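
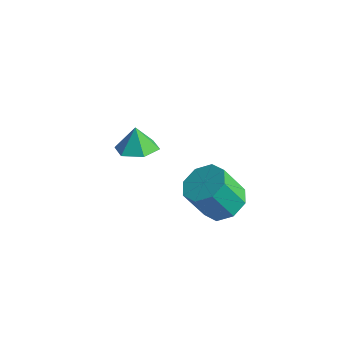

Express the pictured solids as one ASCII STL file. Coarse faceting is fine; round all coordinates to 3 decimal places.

solid 
facet normal 0.243 -0.213 -0.946
outer loop
vertex -2.956 -1.908 2.787
vertex -3.738 -1.375 2.466
vertex -2.851 -0.932 2.594
endloop
endfacet
facet normal 0.631 0.085 0.771
outer loop
vertex -2.956 -1.908 2.787
vertex -2.851 -0.932 2.594
vertex -4.022 -1.125 3.574
endloop
endfacet
facet normal 0.243 -0.213 -0.946
outer loop
vertex -2.851 -0.932 2.594
vertex -3.738 -1.375 2.466
vertex -3.634 -0.399 2.273
endloop
endfacet
facet normal 0.316 0.785 0.532
outer loop
vertex -2.851 -0.932 2.594
vertex -3.634 -0.399 2.273
vertex -4.022 -1.125 3.574
endloop
endfacet
facet normal 0.242 -0.213 -0.947
outer loop
vertex -3.634 -0.399 2.273
vertex -3.738 -1.375 2.466
vertex -4.521 -0.841 2.146
endloop
endfacet
facet normal -0.459 0.827 0.325
outer loop
vertex -3.634 -0.399 2.273
vertex -4.521 -0.841 2.146
vertex -4.022 -1.125 3.574
endloop
endfacet
facet normal 0.242 -0.213 -0.947
outer loop
vertex -4.521 -0.841 2.146
vertex -3.738 -1.375 2.466
vertex -4.626 -1.817 2.339
endloop
endfacet
facet normal -0.919 0.169 0.355
outer loop
vertex -4.521 -0.841 2.146
vertex -4.626 -1.817 2.339
vertex -4.022 -1.125 3.574
endloop
endfacet
facet normal 0.242 -0.213 -0.947
outer loop
vertex -4.626 -1.817 2.339
vertex -3.738 -1.375 2.466
vertex -3.843 -2.35 2.659
endloop
endfacet
facet normal -0.604 -0.532 0.593
outer loop
vertex -4.626 -1.817 2.339
vertex -3.843 -2.35 2.659
vertex -4.022 -1.125 3.574
endloop
endfacet
facet normal 0.243 -0.213 -0.946
outer loop
vertex -3.843 -2.35 2.659
vertex -3.738 -1.375 2.466
vertex -2.956 -1.908 2.787
endloop
endfacet
facet normal 0.170 -0.574 0.801
outer loop
vertex -3.843 -2.35 2.659
vertex -2.956 -1.908 2.787
vertex -4.022 -1.125 3.574
endloop
endfacet
facet normal 0.354 0.359 -0.864
outer loop
vertex 2.279 -2.722 2.725
vertex 1.423 -2.143 2.615
vertex 2.355 -2.002 3.055
endloop
endfacet
facet normal 0.931 -0.229 0.286
outer loop
vertex 2.279 -2.722 2.725
vertex 2.355 -2.002 3.055
vertex 1.653 -3.357 4.255
endloop
endfacet
facet normal 0.931 -0.229 0.286
outer loop
vertex 1.653 -3.357 4.255
vertex 2.355 -2.002 3.055
vertex 1.729 -2.636 4.584
endloop
endfacet
facet normal -0.353 -0.357 0.865
outer loop
vertex 1.653 -3.357 4.255
vertex 1.729 -2.636 4.584
vertex 0.797 -2.777 4.145
endloop
endfacet
facet normal 0.354 0.359 -0.864
outer loop
vertex 2.355 -2.002 3.055
vertex 1.423 -2.143 2.615
vertex 1.884 -1.364 3.127
endloop
endfacet
facet normal 0.725 0.479 0.495
outer loop
vertex 2.355 -2.002 3.055
vertex 1.884 -1.364 3.127
vertex 1.729 -2.636 4.584
endloop
endfacet
facet normal 0.725 0.479 0.495
outer loop
vertex 1.729 -2.636 4.584
vertex 1.884 -1.364 3.127
vertex 1.258 -1.998 4.657
endloop
endfacet
facet normal -0.353 -0.359 0.864
outer loop
vertex 1.729 -2.636 4.584
vertex 1.258 -1.998 4.657
vertex 0.797 -2.777 4.145
endloop
endfacet
facet normal 0.353 0.359 -0.864
outer loop
vertex 1.884 -1.364 3.127
vertex 1.423 -2.143 2.615
vertex 1.144 -1.182 2.9
endloop
endfacet
facet normal 0.096 0.905 0.414
outer loop
vertex 1.884 -1.364 3.127
vertex 1.144 -1.182 2.9
vertex 1.258 -1.998 4.657
endloop
endfacet
facet normal 0.094 0.905 0.414
outer loop
vertex 1.258 -1.998 4.657
vertex 1.144 -1.182 2.9
vertex 0.518 -1.817 4.429
endloop
endfacet
facet normal -0.354 -0.358 0.864
outer loop
vertex 1.258 -1.998 4.657
vertex 0.518 -1.817 4.429
vertex 0.797 -2.777 4.145
endloop
endfacet
facet normal 0.354 0.359 -0.864
outer loop
vertex 1.144 -1.182 2.9
vertex 1.423 -2.143 2.615
vertex 0.567 -1.563 2.505
endloop
endfacet
facet normal -0.591 0.801 0.091
outer loop
vertex 1.144 -1.182 2.9
vertex 0.567 -1.563 2.505
vertex 0.518 -1.817 4.429
endloop
endfacet
facet normal -0.591 0.801 0.091
outer loop
vertex 0.518 -1.817 4.429
vertex 0.567 -1.563 2.505
vertex -0.059 -2.198 4.035
endloop
endfacet
facet normal -0.353 -0.358 0.864
outer loop
vertex 0.518 -1.817 4.429
vertex -0.059 -2.198 4.035
vertex 0.797 -2.777 4.145
endloop
endfacet
facet normal 0.353 0.357 -0.865
outer loop
vertex 0.567 -1.563 2.505
vertex 1.423 -2.143 2.615
vertex 0.491 -2.284 2.176
endloop
endfacet
facet normal -0.931 0.229 -0.286
outer loop
vertex 0.567 -1.563 2.505
vertex 0.491 -2.284 2.176
vertex -0.059 -2.198 4.035
endloop
endfacet
facet normal -0.930 0.229 -0.286
outer loop
vertex -0.059 -2.198 4.035
vertex 0.491 -2.284 2.176
vertex -0.135 -2.918 3.705
endloop
endfacet
facet normal -0.354 -0.359 0.864
outer loop
vertex -0.059 -2.198 4.035
vertex -0.135 -2.918 3.705
vertex 0.797 -2.777 4.145
endloop
endfacet
facet normal 0.353 0.359 -0.864
outer loop
vertex 0.491 -2.284 2.176
vertex 1.423 -2.143 2.615
vertex 0.962 -2.922 2.103
endloop
endfacet
facet normal -0.725 -0.479 -0.495
outer loop
vertex 0.491 -2.284 2.176
vertex 0.962 -2.922 2.103
vertex -0.135 -2.918 3.705
endloop
endfacet
facet normal -0.725 -0.479 -0.495
outer loop
vertex -0.135 -2.918 3.705
vertex 0.962 -2.922 2.103
vertex 0.336 -3.556 3.633
endloop
endfacet
facet normal -0.354 -0.359 0.864
outer loop
vertex -0.135 -2.918 3.705
vertex 0.336 -3.556 3.633
vertex 0.797 -2.777 4.145
endloop
endfacet
facet normal 0.354 0.358 -0.864
outer loop
vertex 0.962 -2.922 2.103
vertex 1.423 -2.143 2.615
vertex 1.702 -3.103 2.331
endloop
endfacet
facet normal -0.094 -0.906 -0.414
outer loop
vertex 0.962 -2.922 2.103
vertex 1.702 -3.103 2.331
vertex 0.336 -3.556 3.633
endloop
endfacet
facet normal -0.095 -0.905 -0.415
outer loop
vertex 0.336 -3.556 3.633
vertex 1.702 -3.103 2.331
vertex 1.076 -3.738 3.86
endloop
endfacet
facet normal -0.353 -0.359 0.864
outer loop
vertex 0.336 -3.556 3.633
vertex 1.076 -3.738 3.86
vertex 0.797 -2.777 4.145
endloop
endfacet
facet normal 0.353 0.358 -0.864
outer loop
vertex 1.702 -3.103 2.331
vertex 1.423 -2.143 2.615
vertex 2.279 -2.722 2.725
endloop
endfacet
facet normal 0.591 -0.801 -0.091
outer loop
vertex 1.702 -3.103 2.331
vertex 2.279 -2.722 2.725
vertex 1.076 -3.738 3.86
endloop
endfacet
facet normal 0.591 -0.801 -0.091
outer loop
vertex 1.076 -3.738 3.86
vertex 2.279 -2.722 2.725
vertex 1.653 -3.357 4.255
endloop
endfacet
facet normal -0.354 -0.359 0.864
outer loop
vertex 1.076 -3.738 3.86
vertex 1.653 -3.357 4.255
vertex 0.797 -2.777 4.145
endloop
endfacet

endsolid


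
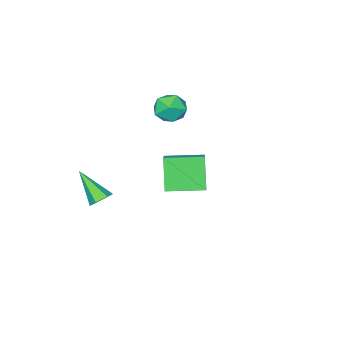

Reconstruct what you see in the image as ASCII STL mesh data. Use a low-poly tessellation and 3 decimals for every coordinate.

solid 
facet normal -0.749 0.662 0.037
outer loop
vertex 1.161 3.165 3.532
vertex 2.067 4.146 4.321
vertex 1.794 3.978 1.795
endloop
endfacet
facet normal -0.585 -0.632 -0.509
outer loop
vertex 3.313 2.634 1.719
vertex 1.161 3.165 3.532
vertex 1.794 3.978 1.795
endloop
endfacet
facet normal -0.749 0.662 0.037
outer loop
vertex 1.794 3.978 1.795
vertex 2.067 4.146 4.321
vertex 2.699 4.958 2.583
endloop
endfacet
facet normal 0.313 0.403 -0.860
outer loop
vertex 2.699 4.958 2.583
vertex 3.313 2.634 1.719
vertex 1.794 3.978 1.795
endloop
endfacet
facet normal -0.313 -0.403 0.860
outer loop
vertex 1.161 3.165 3.532
vertex 3.586 2.802 4.245
vertex 2.067 4.146 4.321
endloop
endfacet
facet normal -0.584 -0.633 -0.508
outer loop
vertex 2.681 1.822 3.457
vertex 1.161 3.165 3.532
vertex 3.313 2.634 1.719
endloop
endfacet
facet normal -0.313 -0.402 0.860
outer loop
vertex 2.681 1.822 3.457
vertex 3.586 2.802 4.245
vertex 1.161 3.165 3.532
endloop
endfacet
facet normal 0.585 0.632 0.508
outer loop
vertex 2.067 4.146 4.321
vertex 3.586 2.802 4.245
vertex 2.699 4.958 2.583
endloop
endfacet
facet normal 0.313 0.403 -0.860
outer loop
vertex 4.219 3.615 2.508
vertex 3.313 2.634 1.719
vertex 2.699 4.958 2.583
endloop
endfacet
facet normal 0.584 0.633 0.509
outer loop
vertex 2.699 4.958 2.583
vertex 3.586 2.802 4.245
vertex 4.219 3.615 2.508
endloop
endfacet
facet normal 0.749 -0.662 -0.037
outer loop
vertex 4.219 3.615 2.508
vertex 2.681 1.822 3.457
vertex 3.313 2.634 1.719
endloop
endfacet
facet normal 0.749 -0.662 -0.037
outer loop
vertex 3.586 2.802 4.245
vertex 2.681 1.822 3.457
vertex 4.219 3.615 2.508
endloop
endfacet
facet normal -0.066 0.733 -0.678
outer loop
vertex 4.194 -1.782 -1.322
vertex 3.596 -2.058 -1.562
vertex 3.581 -1.583 -1.047
endloop
endfacet
facet normal 0.480 0.401 0.780
outer loop
vertex 4.194 -1.782 -1.322
vertex 3.581 -1.583 -1.047
vertex 3.744 -3.662 -0.078
endloop
endfacet
facet normal -0.067 0.732 -0.678
outer loop
vertex 3.581 -1.583 -1.047
vertex 3.596 -2.058 -1.562
vertex 2.984 -1.859 -1.286
endloop
endfacet
facet normal -0.481 0.339 0.809
outer loop
vertex 3.581 -1.583 -1.047
vertex 2.984 -1.859 -1.286
vertex 3.744 -3.662 -0.078
endloop
endfacet
facet normal -0.067 0.732 -0.678
outer loop
vertex 2.984 -1.859 -1.286
vertex 3.596 -2.058 -1.562
vertex 2.999 -2.334 -1.801
endloop
endfacet
facet normal -0.943 -0.257 0.210
outer loop
vertex 2.984 -1.859 -1.286
vertex 2.999 -2.334 -1.801
vertex 3.744 -3.662 -0.078
endloop
endfacet
facet normal -0.067 0.732 -0.678
outer loop
vertex 2.999 -2.334 -1.801
vertex 3.596 -2.058 -1.562
vertex 3.612 -2.532 -2.076
endloop
endfacet
facet normal -0.444 -0.792 -0.419
outer loop
vertex 2.999 -2.334 -1.801
vertex 3.612 -2.532 -2.076
vertex 3.744 -3.662 -0.078
endloop
endfacet
facet normal -0.067 0.732 -0.678
outer loop
vertex 3.612 -2.532 -2.076
vertex 3.596 -2.058 -1.562
vertex 4.209 -2.256 -1.837
endloop
endfacet
facet normal 0.517 -0.730 -0.447
outer loop
vertex 3.612 -2.532 -2.076
vertex 4.209 -2.256 -1.837
vertex 3.744 -3.662 -0.078
endloop
endfacet
facet normal -0.067 0.733 -0.677
outer loop
vertex 4.209 -2.256 -1.837
vertex 3.596 -2.058 -1.562
vertex 4.194 -1.782 -1.322
endloop
endfacet
facet normal 0.979 -0.134 0.152
outer loop
vertex 4.209 -2.256 -1.837
vertex 4.194 -1.782 -1.322
vertex 3.744 -3.662 -0.078
endloop
endfacet
facet normal -0.739 -0.198 0.644
outer loop
vertex -2.606 -2.387 3.155
vertex -2.082 -3.248 3.492
vertex -1.922 -2.31 3.964
endloop
endfacet
facet normal -0.682 0.505 0.529
outer loop
vertex -2.606 -2.387 3.155
vertex -1.922 -2.31 3.964
vertex -1.946 -1.557 3.214
endloop
endfacet
facet normal -0.765 0.621 -0.172
outer loop
vertex -2.606 -2.387 3.155
vertex -1.946 -1.557 3.214
vertex -2.121 -2.031 2.28
endloop
endfacet
facet normal -0.873 -0.010 -0.488
outer loop
vertex -2.606 -2.387 3.155
vertex -2.121 -2.031 2.28
vertex -2.205 -3.075 2.452
endloop
endfacet
facet normal -0.857 -0.515 0.016
outer loop
vertex -2.606 -2.387 3.155
vertex -2.205 -3.075 2.452
vertex -2.082 -3.248 3.492
endloop
endfacet
facet normal -0.021 0.705 0.709
outer loop
vertex -1.946 -1.557 3.214
vertex -1.922 -2.31 3.964
vertex -1.015 -1.905 3.588
endloop
endfacet
facet normal -0.113 -0.431 0.895
outer loop
vertex -1.922 -2.31 3.964
vertex -2.082 -3.248 3.492
vertex -1.099 -2.949 3.76
endloop
endfacet
facet normal -0.304 -0.945 -0.121
outer loop
vertex -2.082 -3.248 3.492
vertex -2.205 -3.075 2.452
vertex -1.274 -3.423 2.826
endloop
endfacet
facet normal -0.331 -0.127 -0.935
outer loop
vertex -2.205 -3.075 2.452
vertex -2.121 -2.031 2.28
vertex -1.298 -2.67 2.076
endloop
endfacet
facet normal -0.156 0.892 -0.424
outer loop
vertex -2.121 -2.031 2.28
vertex -1.946 -1.557 3.214
vertex -1.138 -1.732 2.548
endloop
endfacet
facet normal 0.873 0.010 0.488
outer loop
vertex -0.614 -2.593 2.885
vertex -1.015 -1.905 3.588
vertex -1.099 -2.949 3.76
endloop
endfacet
facet normal 0.765 -0.621 0.172
outer loop
vertex -0.614 -2.593 2.885
vertex -1.099 -2.949 3.76
vertex -1.274 -3.423 2.826
endloop
endfacet
facet normal 0.682 -0.505 -0.529
outer loop
vertex -0.614 -2.593 2.885
vertex -1.274 -3.423 2.826
vertex -1.298 -2.67 2.076
endloop
endfacet
facet normal 0.739 0.198 -0.644
outer loop
vertex -0.614 -2.593 2.885
vertex -1.298 -2.67 2.076
vertex -1.138 -1.732 2.548
endloop
endfacet
facet normal 0.857 0.515 -0.016
outer loop
vertex -0.614 -2.593 2.885
vertex -1.138 -1.732 2.548
vertex -1.015 -1.905 3.588
endloop
endfacet
facet normal 0.331 0.127 0.935
outer loop
vertex -1.099 -2.949 3.76
vertex -1.015 -1.905 3.588
vertex -1.922 -2.31 3.964
endloop
endfacet
facet normal 0.156 -0.892 0.424
outer loop
vertex -1.274 -3.423 2.826
vertex -1.099 -2.949 3.76
vertex -2.082 -3.248 3.492
endloop
endfacet
facet normal 0.021 -0.705 -0.709
outer loop
vertex -1.298 -2.67 2.076
vertex -1.274 -3.423 2.826
vertex -2.205 -3.075 2.452
endloop
endfacet
facet normal 0.113 0.431 -0.895
outer loop
vertex -1.138 -1.732 2.548
vertex -1.298 -2.67 2.076
vertex -2.121 -2.031 2.28
endloop
endfacet
facet normal 0.304 0.945 0.121
outer loop
vertex -1.015 -1.905 3.588
vertex -1.138 -1.732 2.548
vertex -1.946 -1.557 3.214
endloop
endfacet

endsolid


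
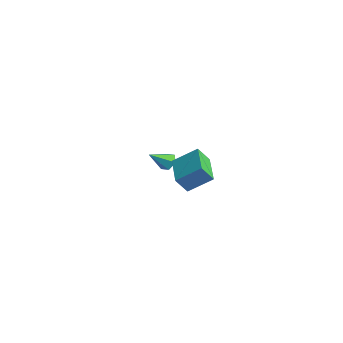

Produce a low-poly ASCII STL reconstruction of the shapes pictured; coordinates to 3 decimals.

solid 
facet normal -0.885 0.452 0.112
outer loop
vertex 2.695 -0.662 1.681
vertex 2.899 -0.03 0.743
vertex 1.975 -1.835 0.735
endloop
endfacet
facet normal -0.177 -0.550 0.816
outer loop
vertex 3.841 -2.79 0.497
vertex 2.695 -0.662 1.681
vertex 1.975 -1.835 0.735
endloop
endfacet
facet normal -0.885 0.452 0.113
outer loop
vertex 1.975 -1.835 0.735
vertex 2.899 -0.03 0.743
vertex 2.179 -1.202 -0.203
endloop
endfacet
facet normal -0.431 -0.702 -0.567
outer loop
vertex 2.179 -1.202 -0.203
vertex 3.841 -2.79 0.497
vertex 1.975 -1.835 0.735
endloop
endfacet
facet normal 0.431 0.702 0.567
outer loop
vertex 2.695 -0.662 1.681
vertex 4.765 -0.985 0.505
vertex 2.899 -0.03 0.743
endloop
endfacet
facet normal -0.178 -0.550 0.816
outer loop
vertex 4.561 -1.618 1.443
vertex 2.695 -0.662 1.681
vertex 3.841 -2.79 0.497
endloop
endfacet
facet normal 0.432 0.701 0.567
outer loop
vertex 4.561 -1.618 1.443
vertex 4.765 -0.985 0.505
vertex 2.695 -0.662 1.681
endloop
endfacet
facet normal 0.177 0.550 -0.816
outer loop
vertex 2.899 -0.03 0.743
vertex 4.765 -0.985 0.505
vertex 2.179 -1.202 -0.203
endloop
endfacet
facet normal -0.432 -0.702 -0.567
outer loop
vertex 4.045 -2.158 -0.441
vertex 3.841 -2.79 0.497
vertex 2.179 -1.202 -0.203
endloop
endfacet
facet normal 0.177 0.550 -0.816
outer loop
vertex 2.179 -1.202 -0.203
vertex 4.765 -0.985 0.505
vertex 4.045 -2.158 -0.441
endloop
endfacet
facet normal 0.885 -0.453 -0.113
outer loop
vertex 4.045 -2.158 -0.441
vertex 4.561 -1.618 1.443
vertex 3.841 -2.79 0.497
endloop
endfacet
facet normal 0.885 -0.452 -0.113
outer loop
vertex 4.765 -0.985 0.505
vertex 4.561 -1.618 1.443
vertex 4.045 -2.158 -0.441
endloop
endfacet
facet normal 0.030 0.783 -0.621
outer loop
vertex -3.276 1.669 -3.297
vertex -3.886 1.527 -3.506
vertex -3.799 1.931 -2.992
endloop
endfacet
facet normal 0.563 0.186 0.805
outer loop
vertex -3.276 1.669 -3.297
vertex -3.799 1.931 -2.992
vertex -3.934 0.273 -2.514
endloop
endfacet
facet normal 0.030 0.783 -0.621
outer loop
vertex -3.799 1.931 -2.992
vertex -3.886 1.527 -3.506
vertex -4.409 1.789 -3.201
endloop
endfacet
facet normal -0.369 0.285 0.884
outer loop
vertex -3.799 1.931 -2.992
vertex -4.409 1.789 -3.201
vertex -3.934 0.273 -2.514
endloop
endfacet
facet normal 0.030 0.783 -0.621
outer loop
vertex -4.409 1.789 -3.201
vertex -3.886 1.527 -3.506
vertex -4.496 1.385 -3.715
endloop
endfacet
facet normal -0.943 -0.165 0.289
outer loop
vertex -4.409 1.789 -3.201
vertex -4.496 1.385 -3.715
vertex -3.934 0.273 -2.514
endloop
endfacet
facet normal 0.030 0.784 -0.620
outer loop
vertex -4.496 1.385 -3.715
vertex -3.886 1.527 -3.506
vertex -3.973 1.123 -4.021
endloop
endfacet
facet normal -0.584 -0.713 -0.387
outer loop
vertex -4.496 1.385 -3.715
vertex -3.973 1.123 -4.021
vertex -3.934 0.273 -2.514
endloop
endfacet
facet normal 0.030 0.784 -0.620
outer loop
vertex -3.973 1.123 -4.021
vertex -3.886 1.527 -3.506
vertex -3.363 1.265 -3.812
endloop
endfacet
facet normal 0.349 -0.812 -0.467
outer loop
vertex -3.973 1.123 -4.021
vertex -3.363 1.265 -3.812
vertex -3.934 0.273 -2.514
endloop
endfacet
facet normal 0.030 0.784 -0.620
outer loop
vertex -3.363 1.265 -3.812
vertex -3.886 1.527 -3.506
vertex -3.276 1.669 -3.297
endloop
endfacet
facet normal 0.923 -0.363 0.129
outer loop
vertex -3.363 1.265 -3.812
vertex -3.276 1.669 -3.297
vertex -3.934 0.273 -2.514
endloop
endfacet

endsolid


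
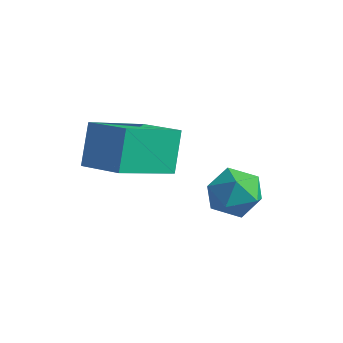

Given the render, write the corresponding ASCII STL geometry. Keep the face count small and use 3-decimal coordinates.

solid 
facet normal -0.964 0.022 -0.267
outer loop
vertex -1.801 -1.833 2.324
vertex -1.551 -0.295 1.55
vertex -1.537 -2.38 1.324
endloop
endfacet
facet normal -0.143 -0.884 0.446
outer loop
vertex -0.429 -2.405 1.63
vertex -1.801 -1.833 2.324
vertex -1.537 -2.38 1.324
endloop
endfacet
facet normal -0.964 0.022 -0.266
outer loop
vertex -1.537 -2.38 1.324
vertex -1.551 -0.295 1.55
vertex -1.287 -0.841 0.549
endloop
endfacet
facet normal 0.226 -0.467 -0.855
outer loop
vertex -1.287 -0.841 0.549
vertex -0.429 -2.405 1.63
vertex -1.537 -2.38 1.324
endloop
endfacet
facet normal -0.226 0.467 0.855
outer loop
vertex -1.801 -1.833 2.324
vertex -0.443 -0.32 1.856
vertex -1.551 -0.295 1.55
endloop
endfacet
facet normal -0.144 -0.884 0.444
outer loop
vertex -0.693 -1.859 2.631
vertex -1.801 -1.833 2.324
vertex -0.429 -2.405 1.63
endloop
endfacet
facet normal -0.226 0.467 0.855
outer loop
vertex -0.693 -1.859 2.631
vertex -0.443 -0.32 1.856
vertex -1.801 -1.833 2.324
endloop
endfacet
facet normal 0.143 0.884 -0.445
outer loop
vertex -1.551 -0.295 1.55
vertex -0.443 -0.32 1.856
vertex -1.287 -0.841 0.549
endloop
endfacet
facet normal 0.226 -0.467 -0.855
outer loop
vertex -0.179 -0.867 0.856
vertex -0.429 -2.405 1.63
vertex -1.287 -0.841 0.549
endloop
endfacet
facet normal 0.144 0.884 -0.445
outer loop
vertex -1.287 -0.841 0.549
vertex -0.443 -0.32 1.856
vertex -0.179 -0.867 0.856
endloop
endfacet
facet normal 0.964 -0.023 0.266
outer loop
vertex -0.179 -0.867 0.856
vertex -0.693 -1.859 2.631
vertex -0.429 -2.405 1.63
endloop
endfacet
facet normal 0.964 -0.022 0.267
outer loop
vertex -0.443 -0.32 1.856
vertex -0.693 -1.859 2.631
vertex -0.179 -0.867 0.856
endloop
endfacet
facet normal 0.095 0.258 0.962
outer loop
vertex 0.626 1.097 0.013
vertex -0.047 0.831 0.151
vertex 0.541 0.393 0.21
endloop
endfacet
facet normal 0.731 0.101 0.675
outer loop
vertex 0.626 1.097 0.013
vertex 0.541 0.393 0.21
vertex 1.012 0.57 -0.326
endloop
endfacet
facet normal 0.836 0.536 0.119
outer loop
vertex 0.626 1.097 0.013
vertex 1.012 0.57 -0.326
vertex 0.716 1.119 -0.717
endloop
endfacet
facet normal 0.264 0.962 0.062
outer loop
vertex 0.626 1.097 0.013
vertex 0.716 1.119 -0.717
vertex 0.061 1.28 -0.422
endloop
endfacet
facet normal -0.193 0.790 0.582
outer loop
vertex 0.626 1.097 0.013
vertex 0.061 1.28 -0.422
vertex -0.047 0.831 0.151
endloop
endfacet
facet normal 0.702 -0.568 0.430
outer loop
vertex 1.012 0.57 -0.326
vertex 0.541 0.393 0.21
vertex 0.579 -0.02 -0.398
endloop
endfacet
facet normal -0.324 -0.315 0.892
outer loop
vertex 0.541 0.393 0.21
vertex -0.047 0.831 0.151
vertex -0.076 0.141 -0.103
endloop
endfacet
facet normal -0.790 0.546 0.279
outer loop
vertex -0.047 0.831 0.151
vertex 0.061 1.28 -0.422
vertex -0.372 0.69 -0.494
endloop
endfacet
facet normal -0.051 0.825 -0.563
outer loop
vertex 0.061 1.28 -0.422
vertex 0.716 1.119 -0.717
vertex 0.099 0.867 -1.03
endloop
endfacet
facet normal 0.872 0.136 -0.469
outer loop
vertex 0.716 1.119 -0.717
vertex 1.012 0.57 -0.326
vertex 0.687 0.429 -0.971
endloop
endfacet
facet normal -0.264 -0.962 -0.062
outer loop
vertex 0.014 0.163 -0.833
vertex 0.579 -0.02 -0.398
vertex -0.076 0.141 -0.103
endloop
endfacet
facet normal -0.836 -0.536 -0.119
outer loop
vertex 0.014 0.163 -0.833
vertex -0.076 0.141 -0.103
vertex -0.372 0.69 -0.494
endloop
endfacet
facet normal -0.731 -0.101 -0.675
outer loop
vertex 0.014 0.163 -0.833
vertex -0.372 0.69 -0.494
vertex 0.099 0.867 -1.03
endloop
endfacet
facet normal -0.095 -0.258 -0.962
outer loop
vertex 0.014 0.163 -0.833
vertex 0.099 0.867 -1.03
vertex 0.687 0.429 -0.971
endloop
endfacet
facet normal 0.193 -0.790 -0.582
outer loop
vertex 0.014 0.163 -0.833
vertex 0.687 0.429 -0.971
vertex 0.579 -0.02 -0.398
endloop
endfacet
facet normal 0.051 -0.825 0.563
outer loop
vertex -0.076 0.141 -0.103
vertex 0.579 -0.02 -0.398
vertex 0.541 0.393 0.21
endloop
endfacet
facet normal -0.872 -0.136 0.469
outer loop
vertex -0.372 0.69 -0.494
vertex -0.076 0.141 -0.103
vertex -0.047 0.831 0.151
endloop
endfacet
facet normal -0.702 0.568 -0.430
outer loop
vertex 0.099 0.867 -1.03
vertex -0.372 0.69 -0.494
vertex 0.061 1.28 -0.422
endloop
endfacet
facet normal 0.324 0.315 -0.892
outer loop
vertex 0.687 0.429 -0.971
vertex 0.099 0.867 -1.03
vertex 0.716 1.119 -0.717
endloop
endfacet
facet normal 0.790 -0.546 -0.279
outer loop
vertex 0.579 -0.02 -0.398
vertex 0.687 0.429 -0.971
vertex 1.012 0.57 -0.326
endloop
endfacet

endsolid


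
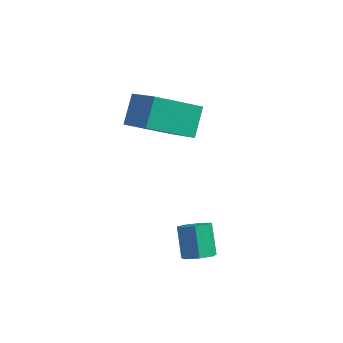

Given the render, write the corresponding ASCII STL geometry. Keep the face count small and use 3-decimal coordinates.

solid 
facet normal 0.398 -0.542 -0.740
outer loop
vertex 4.172 -3.485 -1.825
vertex 3.743 -3.857 -1.783
vertex 3.777 -3.39 -2.107
endloop
endfacet
facet normal 0.451 0.818 -0.357
outer loop
vertex 4.172 -3.485 -1.825
vertex 3.777 -3.39 -2.107
vertex 3.706 -2.85 -0.959
endloop
endfacet
facet normal 0.452 0.818 -0.357
outer loop
vertex 3.706 -2.85 -0.959
vertex 3.777 -3.39 -2.107
vertex 3.311 -2.755 -1.242
endloop
endfacet
facet normal -0.399 0.542 0.739
outer loop
vertex 3.706 -2.85 -0.959
vertex 3.311 -2.755 -1.242
vertex 3.277 -3.223 -0.917
endloop
endfacet
facet normal 0.398 -0.542 -0.740
outer loop
vertex 3.777 -3.39 -2.107
vertex 3.743 -3.857 -1.783
vertex 3.356 -3.647 -2.145
endloop
endfacet
facet normal -0.342 0.660 -0.669
outer loop
vertex 3.777 -3.39 -2.107
vertex 3.356 -3.647 -2.145
vertex 3.311 -2.755 -1.242
endloop
endfacet
facet normal -0.344 0.659 -0.669
outer loop
vertex 3.311 -2.755 -1.242
vertex 3.356 -3.647 -2.145
vertex 2.89 -3.012 -1.279
endloop
endfacet
facet normal -0.396 0.543 0.740
outer loop
vertex 3.311 -2.755 -1.242
vertex 2.89 -3.012 -1.279
vertex 3.277 -3.223 -0.917
endloop
endfacet
facet normal 0.398 -0.542 -0.740
outer loop
vertex 3.356 -3.647 -2.145
vertex 3.743 -3.857 -1.783
vertex 3.227 -4.063 -1.91
endloop
endfacet
facet normal -0.879 0.004 -0.476
outer loop
vertex 3.356 -3.647 -2.145
vertex 3.227 -4.063 -1.91
vertex 2.89 -3.012 -1.279
endloop
endfacet
facet normal -0.879 0.004 -0.477
outer loop
vertex 2.89 -3.012 -1.279
vertex 3.227 -4.063 -1.91
vertex 2.761 -3.428 -1.045
endloop
endfacet
facet normal -0.399 0.540 0.741
outer loop
vertex 2.89 -3.012 -1.279
vertex 2.761 -3.428 -1.045
vertex 3.277 -3.223 -0.917
endloop
endfacet
facet normal 0.399 -0.542 -0.740
outer loop
vertex 3.227 -4.063 -1.91
vertex 3.743 -3.857 -1.783
vertex 3.486 -4.324 -1.579
endloop
endfacet
facet normal -0.753 -0.654 0.074
outer loop
vertex 3.227 -4.063 -1.91
vertex 3.486 -4.324 -1.579
vertex 2.761 -3.428 -1.045
endloop
endfacet
facet normal -0.753 -0.654 0.074
outer loop
vertex 2.761 -3.428 -1.045
vertex 3.486 -4.324 -1.579
vertex 3.02 -3.689 -0.714
endloop
endfacet
facet normal -0.399 0.542 0.740
outer loop
vertex 2.761 -3.428 -1.045
vertex 3.02 -3.689 -0.714
vertex 3.277 -3.223 -0.917
endloop
endfacet
facet normal 0.398 -0.542 -0.740
outer loop
vertex 3.486 -4.324 -1.579
vertex 3.743 -3.857 -1.783
vertex 3.939 -4.233 -1.402
endloop
endfacet
facet normal -0.058 -0.819 0.570
outer loop
vertex 3.486 -4.324 -1.579
vertex 3.939 -4.233 -1.402
vertex 3.02 -3.689 -0.714
endloop
endfacet
facet normal -0.060 -0.821 0.568
outer loop
vertex 3.02 -3.689 -0.714
vertex 3.939 -4.233 -1.402
vertex 3.473 -3.599 -0.536
endloop
endfacet
facet normal -0.398 0.542 0.740
outer loop
vertex 3.02 -3.689 -0.714
vertex 3.473 -3.599 -0.536
vertex 3.277 -3.223 -0.917
endloop
endfacet
facet normal 0.398 -0.542 -0.740
outer loop
vertex 3.939 -4.233 -1.402
vertex 3.743 -3.857 -1.783
vertex 4.244 -3.86 -1.511
endloop
endfacet
facet normal 0.678 -0.369 0.635
outer loop
vertex 3.939 -4.233 -1.402
vertex 4.244 -3.86 -1.511
vertex 3.473 -3.599 -0.536
endloop
endfacet
facet normal 0.678 -0.369 0.635
outer loop
vertex 3.473 -3.599 -0.536
vertex 4.244 -3.86 -1.511
vertex 3.778 -3.226 -0.645
endloop
endfacet
facet normal -0.398 0.542 0.740
outer loop
vertex 3.473 -3.599 -0.536
vertex 3.778 -3.226 -0.645
vertex 3.277 -3.223 -0.917
endloop
endfacet
facet normal 0.398 -0.543 -0.739
outer loop
vertex 4.244 -3.86 -1.511
vertex 3.743 -3.857 -1.783
vertex 4.172 -3.485 -1.825
endloop
endfacet
facet normal 0.906 0.361 0.223
outer loop
vertex 4.244 -3.86 -1.511
vertex 4.172 -3.485 -1.825
vertex 3.778 -3.226 -0.645
endloop
endfacet
facet normal 0.906 0.360 0.223
outer loop
vertex 3.778 -3.226 -0.645
vertex 4.172 -3.485 -1.825
vertex 3.706 -2.85 -0.959
endloop
endfacet
facet normal -0.399 0.542 0.740
outer loop
vertex 3.778 -3.226 -0.645
vertex 3.706 -2.85 -0.959
vertex 3.277 -3.223 -0.917
endloop
endfacet
facet normal -0.661 -0.567 0.492
outer loop
vertex 0.987 -1.401 3.212
vertex -0.143 -0.788 2.4
vertex 1.113 -2.27 2.379
endloop
endfacet
facet normal 0.743 -0.404 0.534
outer loop
vertex 2.323 -1.232 1.48
vertex 0.987 -1.401 3.212
vertex 1.113 -2.27 2.379
endloop
endfacet
facet normal -0.661 -0.567 0.491
outer loop
vertex 1.113 -2.27 2.379
vertex -0.143 -0.788 2.4
vertex -0.016 -1.657 1.568
endloop
endfacet
facet normal 0.105 -0.718 -0.688
outer loop
vertex -0.016 -1.657 1.568
vertex 2.323 -1.232 1.48
vertex 1.113 -2.27 2.379
endloop
endfacet
facet normal -0.105 0.718 0.688
outer loop
vertex 0.987 -1.401 3.212
vertex 1.067 0.25 1.501
vertex -0.143 -0.788 2.4
endloop
endfacet
facet normal 0.743 -0.403 0.534
outer loop
vertex 2.196 -0.363 2.312
vertex 0.987 -1.401 3.212
vertex 2.323 -1.232 1.48
endloop
endfacet
facet normal -0.104 0.718 0.688
outer loop
vertex 2.196 -0.363 2.312
vertex 1.067 0.25 1.501
vertex 0.987 -1.401 3.212
endloop
endfacet
facet normal -0.743 0.403 -0.534
outer loop
vertex -0.143 -0.788 2.4
vertex 1.067 0.25 1.501
vertex -0.016 -1.657 1.568
endloop
endfacet
facet normal 0.105 -0.718 -0.688
outer loop
vertex 1.193 -0.619 0.668
vertex 2.323 -1.232 1.48
vertex -0.016 -1.657 1.568
endloop
endfacet
facet normal -0.743 0.403 -0.533
outer loop
vertex -0.016 -1.657 1.568
vertex 1.067 0.25 1.501
vertex 1.193 -0.619 0.668
endloop
endfacet
facet normal 0.661 0.567 -0.492
outer loop
vertex 1.193 -0.619 0.668
vertex 2.196 -0.363 2.312
vertex 2.323 -1.232 1.48
endloop
endfacet
facet normal 0.661 0.567 -0.492
outer loop
vertex 1.067 0.25 1.501
vertex 2.196 -0.363 2.312
vertex 1.193 -0.619 0.668
endloop
endfacet

endsolid


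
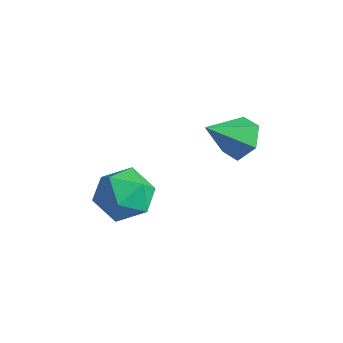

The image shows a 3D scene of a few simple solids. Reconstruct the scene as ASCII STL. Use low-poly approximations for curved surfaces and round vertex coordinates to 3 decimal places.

solid 
facet normal 0.252 0.737 -0.627
outer loop
vertex 2.699 3.639 0.765
vertex 2.236 4.21 1.249
vertex 3.087 4.07 1.427
endloop
endfacet
facet normal 0.673 -0.735 0.084
outer loop
vertex 2.699 3.639 0.765
vertex 3.087 4.07 1.427
vertex 1.824 3.01 2.271
endloop
endfacet
facet normal 0.252 0.737 -0.627
outer loop
vertex 3.087 4.07 1.427
vertex 2.236 4.21 1.249
vertex 2.624 4.641 1.911
endloop
endfacet
facet normal 0.628 -0.139 0.765
outer loop
vertex 3.087 4.07 1.427
vertex 2.624 4.641 1.911
vertex 1.824 3.01 2.271
endloop
endfacet
facet normal 0.253 0.736 -0.628
outer loop
vertex 2.624 4.641 1.911
vertex 2.236 4.21 1.249
vertex 1.774 4.781 1.732
endloop
endfacet
facet normal -0.153 0.284 0.947
outer loop
vertex 2.624 4.641 1.911
vertex 1.774 4.781 1.732
vertex 1.824 3.01 2.271
endloop
endfacet
facet normal 0.253 0.736 -0.628
outer loop
vertex 1.774 4.781 1.732
vertex 2.236 4.21 1.249
vertex 1.386 4.35 1.07
endloop
endfacet
facet normal -0.887 0.111 0.448
outer loop
vertex 1.774 4.781 1.732
vertex 1.386 4.35 1.07
vertex 1.824 3.01 2.271
endloop
endfacet
facet normal 0.253 0.737 -0.627
outer loop
vertex 1.386 4.35 1.07
vertex 2.236 4.21 1.249
vertex 1.849 3.779 0.586
endloop
endfacet
facet normal -0.843 -0.485 -0.234
outer loop
vertex 1.386 4.35 1.07
vertex 1.849 3.779 0.586
vertex 1.824 3.01 2.271
endloop
endfacet
facet normal 0.253 0.737 -0.627
outer loop
vertex 1.849 3.779 0.586
vertex 2.236 4.21 1.249
vertex 2.699 3.639 0.765
endloop
endfacet
facet normal -0.062 -0.908 -0.415
outer loop
vertex 1.849 3.779 0.586
vertex 2.699 3.639 0.765
vertex 1.824 3.01 2.271
endloop
endfacet
facet normal -0.001 0.228 0.974
outer loop
vertex 0.503 1.064 0.502
vertex 0.636 -0.014 0.755
vertex 1.528 0.638 0.603
endloop
endfacet
facet normal 0.261 0.767 0.586
outer loop
vertex 0.503 1.064 0.502
vertex 1.528 0.638 0.603
vertex 1.299 1.348 -0.225
endloop
endfacet
facet normal -0.239 0.964 0.115
outer loop
vertex 0.503 1.064 0.502
vertex 1.299 1.348 -0.225
vertex 0.265 1.135 -0.585
endloop
endfacet
facet normal -0.809 0.547 0.213
outer loop
vertex 0.503 1.064 0.502
vertex 0.265 1.135 -0.585
vertex -0.144 0.294 0.021
endloop
endfacet
facet normal -0.663 0.093 0.743
outer loop
vertex 0.503 1.064 0.502
vertex -0.144 0.294 0.021
vertex 0.636 -0.014 0.755
endloop
endfacet
facet normal 0.824 0.523 0.220
outer loop
vertex 1.299 1.348 -0.225
vertex 1.528 0.638 0.603
vertex 1.924 0.446 -0.421
endloop
endfacet
facet normal 0.399 -0.348 0.848
outer loop
vertex 1.528 0.638 0.603
vertex 0.636 -0.014 0.755
vertex 1.515 -0.395 0.185
endloop
endfacet
facet normal -0.672 -0.569 0.475
outer loop
vertex 0.636 -0.014 0.755
vertex -0.144 0.294 0.021
vertex 0.481 -0.608 -0.175
endloop
endfacet
facet normal -0.909 0.166 -0.383
outer loop
vertex -0.144 0.294 0.021
vertex 0.265 1.135 -0.585
vertex 0.252 0.102 -1.003
endloop
endfacet
facet normal 0.015 0.842 -0.540
outer loop
vertex 0.265 1.135 -0.585
vertex 1.299 1.348 -0.225
vertex 1.144 0.754 -1.155
endloop
endfacet
facet normal 0.809 -0.547 -0.213
outer loop
vertex 1.277 -0.324 -0.902
vertex 1.924 0.446 -0.421
vertex 1.515 -0.395 0.185
endloop
endfacet
facet normal 0.239 -0.964 -0.115
outer loop
vertex 1.277 -0.324 -0.902
vertex 1.515 -0.395 0.185
vertex 0.481 -0.608 -0.175
endloop
endfacet
facet normal -0.261 -0.767 -0.586
outer loop
vertex 1.277 -0.324 -0.902
vertex 0.481 -0.608 -0.175
vertex 0.252 0.102 -1.003
endloop
endfacet
facet normal 0.001 -0.228 -0.974
outer loop
vertex 1.277 -0.324 -0.902
vertex 0.252 0.102 -1.003
vertex 1.144 0.754 -1.155
endloop
endfacet
facet normal 0.663 -0.093 -0.743
outer loop
vertex 1.277 -0.324 -0.902
vertex 1.144 0.754 -1.155
vertex 1.924 0.446 -0.421
endloop
endfacet
facet normal 0.909 -0.166 0.383
outer loop
vertex 1.515 -0.395 0.185
vertex 1.924 0.446 -0.421
vertex 1.528 0.638 0.603
endloop
endfacet
facet normal -0.015 -0.842 0.540
outer loop
vertex 0.481 -0.608 -0.175
vertex 1.515 -0.395 0.185
vertex 0.636 -0.014 0.755
endloop
endfacet
facet normal -0.824 -0.523 -0.220
outer loop
vertex 0.252 0.102 -1.003
vertex 0.481 -0.608 -0.175
vertex -0.144 0.294 0.021
endloop
endfacet
facet normal -0.399 0.348 -0.848
outer loop
vertex 1.144 0.754 -1.155
vertex 0.252 0.102 -1.003
vertex 0.265 1.135 -0.585
endloop
endfacet
facet normal 0.672 0.569 -0.475
outer loop
vertex 1.924 0.446 -0.421
vertex 1.144 0.754 -1.155
vertex 1.299 1.348 -0.225
endloop
endfacet

endsolid


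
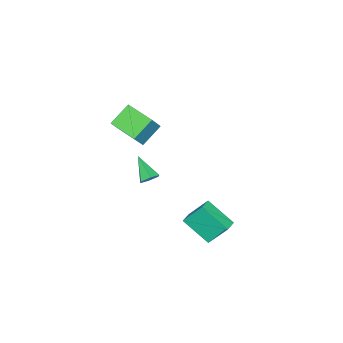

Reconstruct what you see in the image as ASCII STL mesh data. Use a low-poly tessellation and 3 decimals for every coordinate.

solid 
facet normal 0.360 0.743 -0.565
outer loop
vertex -1.584 -2.804 -3.891
vertex -1.89 -3.098 -4.473
vertex -2.255 -2.62 -4.077
endloop
endfacet
facet normal -0.158 0.355 0.922
outer loop
vertex -1.584 -2.804 -3.891
vertex -2.255 -2.62 -4.077
vertex -2.57 -4.502 -3.407
endloop
endfacet
facet normal 0.360 0.743 -0.565
outer loop
vertex -2.255 -2.62 -4.077
vertex -1.89 -3.098 -4.473
vertex -2.561 -2.914 -4.659
endloop
endfacet
facet normal -0.902 0.271 0.337
outer loop
vertex -2.255 -2.62 -4.077
vertex -2.561 -2.914 -4.659
vertex -2.57 -4.502 -3.407
endloop
endfacet
facet normal 0.360 0.743 -0.565
outer loop
vertex -2.561 -2.914 -4.659
vertex -1.89 -3.098 -4.473
vertex -2.196 -3.392 -5.055
endloop
endfacet
facet normal -0.857 -0.316 -0.408
outer loop
vertex -2.561 -2.914 -4.659
vertex -2.196 -3.392 -5.055
vertex -2.57 -4.502 -3.407
endloop
endfacet
facet normal 0.360 0.743 -0.565
outer loop
vertex -2.196 -3.392 -5.055
vertex -1.89 -3.098 -4.473
vertex -1.525 -3.576 -4.869
endloop
endfacet
facet normal -0.068 -0.820 -0.568
outer loop
vertex -2.196 -3.392 -5.055
vertex -1.525 -3.576 -4.869
vertex -2.57 -4.502 -3.407
endloop
endfacet
facet normal 0.360 0.743 -0.565
outer loop
vertex -1.525 -3.576 -4.869
vertex -1.89 -3.098 -4.473
vertex -1.219 -3.282 -4.287
endloop
endfacet
facet normal 0.676 -0.737 0.017
outer loop
vertex -1.525 -3.576 -4.869
vertex -1.219 -3.282 -4.287
vertex -2.57 -4.502 -3.407
endloop
endfacet
facet normal 0.360 0.743 -0.565
outer loop
vertex -1.219 -3.282 -4.287
vertex -1.89 -3.098 -4.473
vertex -1.584 -2.804 -3.891
endloop
endfacet
facet normal 0.631 -0.149 0.761
outer loop
vertex -1.219 -3.282 -4.287
vertex -1.584 -2.804 -3.891
vertex -2.57 -4.502 -3.407
endloop
endfacet
facet normal -0.564 -0.030 -0.825
outer loop
vertex -0.433 -2.939 3.764
vertex -0.169 -1.003 3.514
vertex 0.944 -3.247 2.833
endloop
endfacet
facet normal -0.134 -0.983 0.128
outer loop
vertex 1.869 -3.197 4.186
vertex -0.433 -2.939 3.764
vertex 0.944 -3.247 2.833
endloop
endfacet
facet normal -0.565 -0.030 -0.825
outer loop
vertex 0.944 -3.247 2.833
vertex -0.169 -1.003 3.514
vertex 1.207 -1.31 2.583
endloop
endfacet
facet normal 0.815 -0.182 -0.550
outer loop
vertex 1.207 -1.31 2.583
vertex 1.869 -3.197 4.186
vertex 0.944 -3.247 2.833
endloop
endfacet
facet normal -0.815 0.182 0.550
outer loop
vertex -0.433 -2.939 3.764
vertex 0.756 -0.953 4.867
vertex -0.169 -1.003 3.514
endloop
endfacet
facet normal -0.133 -0.983 0.127
outer loop
vertex 0.493 -2.89 5.117
vertex -0.433 -2.939 3.764
vertex 1.869 -3.197 4.186
endloop
endfacet
facet normal -0.815 0.182 0.551
outer loop
vertex 0.493 -2.89 5.117
vertex 0.756 -0.953 4.867
vertex -0.433 -2.939 3.764
endloop
endfacet
facet normal 0.133 0.983 -0.127
outer loop
vertex -0.169 -1.003 3.514
vertex 0.756 -0.953 4.867
vertex 1.207 -1.31 2.583
endloop
endfacet
facet normal 0.814 -0.182 -0.551
outer loop
vertex 2.133 -1.261 3.936
vertex 1.869 -3.197 4.186
vertex 1.207 -1.31 2.583
endloop
endfacet
facet normal 0.134 0.983 -0.127
outer loop
vertex 1.207 -1.31 2.583
vertex 0.756 -0.953 4.867
vertex 2.133 -1.261 3.936
endloop
endfacet
facet normal 0.565 0.030 0.825
outer loop
vertex 2.133 -1.261 3.936
vertex 0.493 -2.89 5.117
vertex 1.869 -3.197 4.186
endloop
endfacet
facet normal 0.564 0.030 0.825
outer loop
vertex 0.756 -0.953 4.867
vertex 0.493 -2.89 5.117
vertex 2.133 -1.261 3.936
endloop
endfacet
facet normal -0.972 -0.159 -0.174
outer loop
vertex 0.666 1.674 -3.126
vertex 0.198 2.746 -1.491
vertex 0.587 3.494 -4.342
endloop
endfacet
facet normal 0.233 -0.533 -0.813
outer loop
vertex 1.442 3.634 -4.189
vertex 0.666 1.674 -3.126
vertex 0.587 3.494 -4.342
endloop
endfacet
facet normal -0.972 -0.159 -0.174
outer loop
vertex 0.587 3.494 -4.342
vertex 0.198 2.746 -1.491
vertex 0.119 4.566 -2.707
endloop
endfacet
facet normal -0.037 0.831 -0.555
outer loop
vertex 0.119 4.566 -2.707
vertex 1.442 3.634 -4.189
vertex 0.587 3.494 -4.342
endloop
endfacet
facet normal 0.037 -0.831 0.555
outer loop
vertex 0.666 1.674 -3.126
vertex 1.053 2.886 -1.338
vertex 0.198 2.746 -1.491
endloop
endfacet
facet normal 0.233 -0.533 -0.813
outer loop
vertex 1.521 1.814 -2.973
vertex 0.666 1.674 -3.126
vertex 1.442 3.634 -4.189
endloop
endfacet
facet normal 0.037 -0.831 0.555
outer loop
vertex 1.521 1.814 -2.973
vertex 1.053 2.886 -1.338
vertex 0.666 1.674 -3.126
endloop
endfacet
facet normal -0.233 0.533 0.813
outer loop
vertex 0.198 2.746 -1.491
vertex 1.053 2.886 -1.338
vertex 0.119 4.566 -2.707
endloop
endfacet
facet normal -0.037 0.831 -0.555
outer loop
vertex 0.974 4.706 -2.554
vertex 1.442 3.634 -4.189
vertex 0.119 4.566 -2.707
endloop
endfacet
facet normal -0.233 0.533 0.813
outer loop
vertex 0.119 4.566 -2.707
vertex 1.053 2.886 -1.338
vertex 0.974 4.706 -2.554
endloop
endfacet
facet normal 0.972 0.159 0.174
outer loop
vertex 0.974 4.706 -2.554
vertex 1.521 1.814 -2.973
vertex 1.442 3.634 -4.189
endloop
endfacet
facet normal 0.972 0.159 0.174
outer loop
vertex 1.053 2.886 -1.338
vertex 1.521 1.814 -2.973
vertex 0.974 4.706 -2.554
endloop
endfacet

endsolid


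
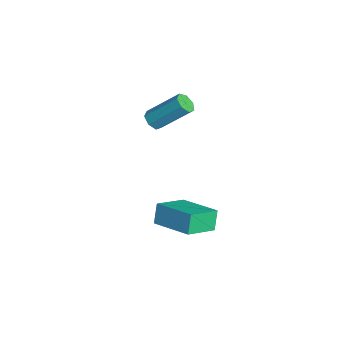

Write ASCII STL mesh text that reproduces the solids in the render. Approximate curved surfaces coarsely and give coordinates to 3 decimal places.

solid 
facet normal -0.250 -0.689 -0.680
outer loop
vertex -2.728 -0.606 0.915
vertex -3.266 -0.625 1.132
vertex -3.058 -0.285 0.711
endloop
endfacet
facet normal 0.713 0.345 -0.610
outer loop
vertex -2.728 -0.606 0.915
vertex -3.058 -0.285 0.711
vertex -2.216 0.805 2.311
endloop
endfacet
facet normal 0.712 0.346 -0.611
outer loop
vertex -2.216 0.805 2.311
vertex -3.058 -0.285 0.711
vertex -2.546 1.126 2.108
endloop
endfacet
facet normal 0.249 0.688 0.682
outer loop
vertex -2.216 0.805 2.311
vertex -2.546 1.126 2.108
vertex -2.754 0.785 2.528
endloop
endfacet
facet normal -0.250 -0.689 -0.680
outer loop
vertex -3.058 -0.285 0.711
vertex -3.266 -0.625 1.132
vertex -3.544 -0.22 0.824
endloop
endfacet
facet normal -0.067 0.714 -0.697
outer loop
vertex -3.058 -0.285 0.711
vertex -3.544 -0.22 0.824
vertex -2.546 1.126 2.108
endloop
endfacet
facet normal -0.065 0.714 -0.697
outer loop
vertex -2.546 1.126 2.108
vertex -3.544 -0.22 0.824
vertex -3.032 1.191 2.22
endloop
endfacet
facet normal 0.249 0.688 0.682
outer loop
vertex -2.546 1.126 2.108
vertex -3.032 1.191 2.22
vertex -2.754 0.785 2.528
endloop
endfacet
facet normal -0.250 -0.689 -0.680
outer loop
vertex -3.544 -0.22 0.824
vertex -3.266 -0.625 1.132
vertex -3.821 -0.46 1.169
endloop
endfacet
facet normal -0.797 0.546 -0.260
outer loop
vertex -3.544 -0.22 0.824
vertex -3.821 -0.46 1.169
vertex -3.032 1.191 2.22
endloop
endfacet
facet normal -0.797 0.546 -0.259
outer loop
vertex -3.032 1.191 2.22
vertex -3.821 -0.46 1.169
vertex -3.309 0.95 2.565
endloop
endfacet
facet normal 0.250 0.688 0.681
outer loop
vertex -3.032 1.191 2.22
vertex -3.309 0.95 2.565
vertex -2.754 0.785 2.528
endloop
endfacet
facet normal -0.250 -0.687 -0.682
outer loop
vertex -3.821 -0.46 1.169
vertex -3.266 -0.625 1.132
vertex -3.68 -0.825 1.485
endloop
endfacet
facet normal -0.927 -0.034 0.374
outer loop
vertex -3.821 -0.46 1.169
vertex -3.68 -0.825 1.485
vertex -3.309 0.95 2.565
endloop
endfacet
facet normal -0.927 -0.034 0.374
outer loop
vertex -3.309 0.95 2.565
vertex -3.68 -0.825 1.485
vertex -3.168 0.586 2.882
endloop
endfacet
facet normal 0.250 0.689 0.680
outer loop
vertex -3.309 0.95 2.565
vertex -3.168 0.586 2.882
vertex -2.754 0.785 2.528
endloop
endfacet
facet normal -0.249 -0.687 -0.682
outer loop
vertex -3.68 -0.825 1.485
vertex -3.266 -0.625 1.132
vertex -3.227 -1.04 1.536
endloop
endfacet
facet normal -0.360 -0.587 0.725
outer loop
vertex -3.68 -0.825 1.485
vertex -3.227 -1.04 1.536
vertex -3.168 0.586 2.882
endloop
endfacet
facet normal -0.359 -0.587 0.725
outer loop
vertex -3.168 0.586 2.882
vertex -3.227 -1.04 1.536
vertex -2.715 0.371 2.932
endloop
endfacet
facet normal 0.251 0.688 0.681
outer loop
vertex -3.168 0.586 2.882
vertex -2.715 0.371 2.932
vertex -2.754 0.785 2.528
endloop
endfacet
facet normal -0.250 -0.687 -0.682
outer loop
vertex -3.227 -1.04 1.536
vertex -3.266 -0.625 1.132
vertex -2.804 -0.942 1.282
endloop
endfacet
facet normal 0.480 -0.699 0.530
outer loop
vertex -3.227 -1.04 1.536
vertex -2.804 -0.942 1.282
vertex -2.715 0.371 2.932
endloop
endfacet
facet normal 0.479 -0.699 0.531
outer loop
vertex -2.715 0.371 2.932
vertex -2.804 -0.942 1.282
vertex -2.292 0.469 2.679
endloop
endfacet
facet normal 0.248 0.688 0.682
outer loop
vertex -2.715 0.371 2.932
vertex -2.292 0.469 2.679
vertex -2.754 0.785 2.528
endloop
endfacet
facet normal -0.251 -0.688 -0.681
outer loop
vertex -2.804 -0.942 1.282
vertex -3.266 -0.625 1.132
vertex -2.728 -0.606 0.915
endloop
endfacet
facet normal 0.956 -0.285 -0.063
outer loop
vertex -2.804 -0.942 1.282
vertex -2.728 -0.606 0.915
vertex -2.292 0.469 2.679
endloop
endfacet
facet normal 0.956 -0.285 -0.063
outer loop
vertex -2.292 0.469 2.679
vertex -2.728 -0.606 0.915
vertex -2.216 0.805 2.311
endloop
endfacet
facet normal 0.249 0.689 0.681
outer loop
vertex -2.292 0.469 2.679
vertex -2.216 0.805 2.311
vertex -2.754 0.785 2.528
endloop
endfacet
facet normal -0.796 -0.556 -0.238
outer loop
vertex 1.545 -1.515 -0.472
vertex 0.8 -0.152 -1.162
vertex 1.987 -1.747 -1.407
endloop
endfacet
facet normal 0.438 -0.802 0.406
outer loop
vertex 3.62 -0.608 -0.918
vertex 1.545 -1.515 -0.472
vertex 1.987 -1.747 -1.407
endloop
endfacet
facet normal -0.796 -0.556 -0.239
outer loop
vertex 1.987 -1.747 -1.407
vertex 0.8 -0.152 -1.162
vertex 1.242 -0.383 -2.097
endloop
endfacet
facet normal 0.417 -0.219 -0.882
outer loop
vertex 1.242 -0.383 -2.097
vertex 3.62 -0.608 -0.918
vertex 1.987 -1.747 -1.407
endloop
endfacet
facet normal -0.417 0.219 0.882
outer loop
vertex 1.545 -1.515 -0.472
vertex 2.433 0.987 -0.673
vertex 0.8 -0.152 -1.162
endloop
endfacet
facet normal 0.438 -0.803 0.405
outer loop
vertex 3.178 -0.377 0.017
vertex 1.545 -1.515 -0.472
vertex 3.62 -0.608 -0.918
endloop
endfacet
facet normal -0.417 0.219 0.882
outer loop
vertex 3.178 -0.377 0.017
vertex 2.433 0.987 -0.673
vertex 1.545 -1.515 -0.472
endloop
endfacet
facet normal -0.438 0.802 -0.405
outer loop
vertex 0.8 -0.152 -1.162
vertex 2.433 0.987 -0.673
vertex 1.242 -0.383 -2.097
endloop
endfacet
facet normal 0.417 -0.219 -0.882
outer loop
vertex 2.875 0.755 -1.608
vertex 3.62 -0.608 -0.918
vertex 1.242 -0.383 -2.097
endloop
endfacet
facet normal -0.438 0.802 -0.406
outer loop
vertex 1.242 -0.383 -2.097
vertex 2.433 0.987 -0.673
vertex 2.875 0.755 -1.608
endloop
endfacet
facet normal 0.796 0.556 0.239
outer loop
vertex 2.875 0.755 -1.608
vertex 3.178 -0.377 0.017
vertex 3.62 -0.608 -0.918
endloop
endfacet
facet normal 0.796 0.556 0.239
outer loop
vertex 2.433 0.987 -0.673
vertex 3.178 -0.377 0.017
vertex 2.875 0.755 -1.608
endloop
endfacet

endsolid


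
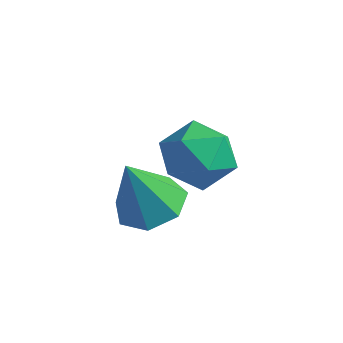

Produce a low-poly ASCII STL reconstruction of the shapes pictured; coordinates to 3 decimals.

solid 
facet normal 0.214 0.275 -0.937
outer loop
vertex 0.328 -2.885 -2.993
vertex -0.72 -2.638 -3.16
vertex 0.079 -1.996 -2.789
endloop
endfacet
facet normal 0.755 0.062 0.652
outer loop
vertex 0.328 -2.885 -2.993
vertex 0.079 -1.996 -2.789
vertex -1.16 -3.202 -1.24
endloop
endfacet
facet normal 0.214 0.275 -0.937
outer loop
vertex 0.079 -1.996 -2.789
vertex -0.72 -2.638 -3.16
vertex -0.772 -1.59 -2.864
endloop
endfacet
facet normal 0.251 0.657 0.712
outer loop
vertex 0.079 -1.996 -2.789
vertex -0.772 -1.59 -2.864
vertex -1.16 -3.202 -1.24
endloop
endfacet
facet normal 0.215 0.275 -0.937
outer loop
vertex -0.772 -1.59 -2.864
vertex -0.72 -2.638 -3.16
vertex -1.584 -1.973 -3.163
endloop
endfacet
facet normal -0.513 0.667 0.540
outer loop
vertex -0.772 -1.59 -2.864
vertex -1.584 -1.973 -3.163
vertex -1.16 -3.202 -1.24
endloop
endfacet
facet normal 0.215 0.275 -0.937
outer loop
vertex -1.584 -1.973 -3.163
vertex -0.72 -2.638 -3.16
vertex -1.745 -2.856 -3.459
endloop
endfacet
facet normal -0.960 0.086 0.266
outer loop
vertex -1.584 -1.973 -3.163
vertex -1.745 -2.856 -3.459
vertex -1.16 -3.202 -1.24
endloop
endfacet
facet normal 0.215 0.276 -0.937
outer loop
vertex -1.745 -2.856 -3.459
vertex -0.72 -2.638 -3.16
vertex -1.135 -3.575 -3.531
endloop
endfacet
facet normal -0.754 -0.650 0.098
outer loop
vertex -1.745 -2.856 -3.459
vertex -1.135 -3.575 -3.531
vertex -1.16 -3.202 -1.24
endloop
endfacet
facet normal 0.214 0.276 -0.937
outer loop
vertex -1.135 -3.575 -3.531
vertex -0.72 -2.638 -3.16
vertex -0.212 -3.588 -3.324
endloop
endfacet
facet normal -0.050 -0.986 0.160
outer loop
vertex -1.135 -3.575 -3.531
vertex -0.212 -3.588 -3.324
vertex -1.16 -3.202 -1.24
endloop
endfacet
facet normal 0.214 0.276 -0.937
outer loop
vertex -0.212 -3.588 -3.324
vertex -0.72 -2.638 -3.16
vertex 0.328 -2.885 -2.993
endloop
endfacet
facet normal 0.622 -0.669 0.407
outer loop
vertex -0.212 -3.588 -3.324
vertex 0.328 -2.885 -2.993
vertex -1.16 -3.202 -1.24
endloop
endfacet
facet normal -0.112 0.892 -0.437
outer loop
vertex -0.57 0.545 -4.071
vertex -1.609 0.75 -3.386
vertex -0.482 1.108 -2.945
endloop
endfacet
facet normal 0.577 0.711 -0.401
outer loop
vertex -0.57 0.545 -4.071
vertex -0.482 1.108 -2.945
vertex 0.363 0.233 -3.281
endloop
endfacet
facet normal 0.661 0.092 -0.745
outer loop
vertex -0.57 0.545 -4.071
vertex 0.363 0.233 -3.281
vertex -0.241 -0.665 -3.928
endloop
endfacet
facet normal 0.024 -0.111 -0.994
outer loop
vertex -0.57 0.545 -4.071
vertex -0.241 -0.665 -3.928
vertex -1.46 -0.346 -3.993
endloop
endfacet
facet normal -0.454 0.384 -0.804
outer loop
vertex -0.57 0.545 -4.071
vertex -1.46 -0.346 -3.993
vertex -1.609 0.75 -3.386
endloop
endfacet
facet normal 0.742 0.607 0.286
outer loop
vertex 0.363 0.233 -3.281
vertex -0.482 1.108 -2.945
vertex -0.1 0.246 -2.107
endloop
endfacet
facet normal -0.374 0.899 0.226
outer loop
vertex -0.482 1.108 -2.945
vertex -1.609 0.75 -3.386
vertex -1.319 0.565 -2.172
endloop
endfacet
facet normal -0.927 0.077 -0.367
outer loop
vertex -1.609 0.75 -3.386
vertex -1.46 -0.346 -3.993
vertex -1.923 -0.333 -2.819
endloop
endfacet
facet normal -0.153 -0.723 -0.674
outer loop
vertex -1.46 -0.346 -3.993
vertex -0.241 -0.665 -3.928
vertex -1.078 -1.208 -3.155
endloop
endfacet
facet normal 0.878 -0.396 -0.270
outer loop
vertex -0.241 -0.665 -3.928
vertex 0.363 0.233 -3.281
vertex 0.049 -0.85 -2.714
endloop
endfacet
facet normal -0.024 0.111 0.994
outer loop
vertex -0.99 -0.645 -2.029
vertex -0.1 0.246 -2.107
vertex -1.319 0.565 -2.172
endloop
endfacet
facet normal -0.661 -0.092 0.745
outer loop
vertex -0.99 -0.645 -2.029
vertex -1.319 0.565 -2.172
vertex -1.923 -0.333 -2.819
endloop
endfacet
facet normal -0.577 -0.711 0.401
outer loop
vertex -0.99 -0.645 -2.029
vertex -1.923 -0.333 -2.819
vertex -1.078 -1.208 -3.155
endloop
endfacet
facet normal 0.112 -0.892 0.437
outer loop
vertex -0.99 -0.645 -2.029
vertex -1.078 -1.208 -3.155
vertex 0.049 -0.85 -2.714
endloop
endfacet
facet normal 0.454 -0.384 0.804
outer loop
vertex -0.99 -0.645 -2.029
vertex 0.049 -0.85 -2.714
vertex -0.1 0.246 -2.107
endloop
endfacet
facet normal 0.153 0.723 0.674
outer loop
vertex -1.319 0.565 -2.172
vertex -0.1 0.246 -2.107
vertex -0.482 1.108 -2.945
endloop
endfacet
facet normal -0.878 0.396 0.270
outer loop
vertex -1.923 -0.333 -2.819
vertex -1.319 0.565 -2.172
vertex -1.609 0.75 -3.386
endloop
endfacet
facet normal -0.742 -0.607 -0.286
outer loop
vertex -1.078 -1.208 -3.155
vertex -1.923 -0.333 -2.819
vertex -1.46 -0.346 -3.993
endloop
endfacet
facet normal 0.374 -0.899 -0.226
outer loop
vertex 0.049 -0.85 -2.714
vertex -1.078 -1.208 -3.155
vertex -0.241 -0.665 -3.928
endloop
endfacet
facet normal 0.927 -0.077 0.367
outer loop
vertex -0.1 0.246 -2.107
vertex 0.049 -0.85 -2.714
vertex 0.363 0.233 -3.281
endloop
endfacet

endsolid


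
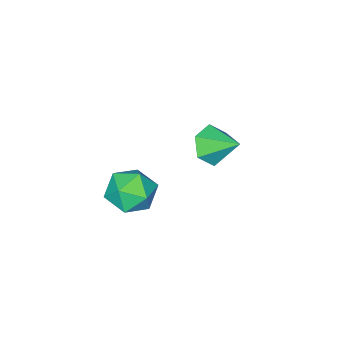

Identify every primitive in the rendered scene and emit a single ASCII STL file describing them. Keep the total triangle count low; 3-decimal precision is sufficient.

solid 
facet normal 0.242 0.528 0.814
outer loop
vertex 3.488 3.712 3.98
vertex 3.212 3.142 4.432
vertex 3.958 3.138 4.213
endloop
endfacet
facet normal 0.687 0.673 0.274
outer loop
vertex 3.488 3.712 3.98
vertex 3.958 3.138 4.213
vertex 3.995 3.398 3.481
endloop
endfacet
facet normal 0.298 0.915 -0.273
outer loop
vertex 3.488 3.712 3.98
vertex 3.995 3.398 3.481
vertex 3.272 3.564 3.248
endloop
endfacet
facet normal -0.387 0.919 -0.072
outer loop
vertex 3.488 3.712 3.98
vertex 3.272 3.564 3.248
vertex 2.787 3.406 3.836
endloop
endfacet
facet normal -0.420 0.680 0.601
outer loop
vertex 3.488 3.712 3.98
vertex 2.787 3.406 3.836
vertex 3.212 3.142 4.432
endloop
endfacet
facet normal 0.995 0.063 0.073
outer loop
vertex 3.995 3.398 3.481
vertex 3.958 3.138 4.213
vertex 4.033 2.634 3.624
endloop
endfacet
facet normal 0.277 -0.173 0.945
outer loop
vertex 3.958 3.138 4.213
vertex 3.212 3.142 4.432
vertex 3.548 2.476 4.212
endloop
endfacet
facet normal -0.797 0.073 0.600
outer loop
vertex 3.212 3.142 4.432
vertex 2.787 3.406 3.836
vertex 2.825 2.642 3.979
endloop
endfacet
facet normal -0.742 0.460 -0.488
outer loop
vertex 2.787 3.406 3.836
vertex 3.272 3.564 3.248
vertex 2.862 2.902 3.247
endloop
endfacet
facet normal 0.366 0.453 -0.813
outer loop
vertex 3.272 3.564 3.248
vertex 3.995 3.398 3.481
vertex 3.608 2.898 3.028
endloop
endfacet
facet normal 0.387 -0.919 0.072
outer loop
vertex 3.332 2.328 3.48
vertex 4.033 2.634 3.624
vertex 3.548 2.476 4.212
endloop
endfacet
facet normal -0.298 -0.915 0.273
outer loop
vertex 3.332 2.328 3.48
vertex 3.548 2.476 4.212
vertex 2.825 2.642 3.979
endloop
endfacet
facet normal -0.687 -0.673 -0.274
outer loop
vertex 3.332 2.328 3.48
vertex 2.825 2.642 3.979
vertex 2.862 2.902 3.247
endloop
endfacet
facet normal -0.242 -0.528 -0.814
outer loop
vertex 3.332 2.328 3.48
vertex 2.862 2.902 3.247
vertex 3.608 2.898 3.028
endloop
endfacet
facet normal 0.420 -0.680 -0.601
outer loop
vertex 3.332 2.328 3.48
vertex 3.608 2.898 3.028
vertex 4.033 2.634 3.624
endloop
endfacet
facet normal 0.742 -0.460 0.488
outer loop
vertex 3.548 2.476 4.212
vertex 4.033 2.634 3.624
vertex 3.958 3.138 4.213
endloop
endfacet
facet normal -0.366 -0.453 0.813
outer loop
vertex 2.825 2.642 3.979
vertex 3.548 2.476 4.212
vertex 3.212 3.142 4.432
endloop
endfacet
facet normal -0.995 -0.063 -0.073
outer loop
vertex 2.862 2.902 3.247
vertex 2.825 2.642 3.979
vertex 2.787 3.406 3.836
endloop
endfacet
facet normal -0.277 0.173 -0.945
outer loop
vertex 3.608 2.898 3.028
vertex 2.862 2.902 3.247
vertex 3.272 3.564 3.248
endloop
endfacet
facet normal 0.797 -0.073 -0.600
outer loop
vertex 4.033 2.634 3.624
vertex 3.608 2.898 3.028
vertex 3.995 3.398 3.481
endloop
endfacet
facet normal 0.128 -0.833 -0.539
outer loop
vertex 0.466 3.182 2.892
vertex 0.201 2.814 3.398
vertex -0.204 3.065 2.914
endloop
endfacet
facet normal -0.165 0.853 -0.494
outer loop
vertex 0.466 3.182 2.892
vertex -0.204 3.065 2.914
vertex 0.059 3.746 4.002
endloop
endfacet
facet normal 0.128 -0.833 -0.539
outer loop
vertex -0.204 3.065 2.914
vertex 0.201 2.814 3.398
vertex -0.468 2.697 3.42
endloop
endfacet
facet normal -0.867 0.489 -0.097
outer loop
vertex -0.204 3.065 2.914
vertex -0.468 2.697 3.42
vertex 0.059 3.746 4.002
endloop
endfacet
facet normal 0.128 -0.832 -0.539
outer loop
vertex -0.468 2.697 3.42
vertex 0.201 2.814 3.398
vertex -0.063 2.445 3.905
endloop
endfacet
facet normal -0.761 0.023 0.648
outer loop
vertex -0.468 2.697 3.42
vertex -0.063 2.445 3.905
vertex 0.059 3.746 4.002
endloop
endfacet
facet normal 0.128 -0.832 -0.539
outer loop
vertex -0.063 2.445 3.905
vertex 0.201 2.814 3.398
vertex 0.606 2.562 3.883
endloop
endfacet
facet normal 0.046 -0.079 0.996
outer loop
vertex -0.063 2.445 3.905
vertex 0.606 2.562 3.883
vertex 0.059 3.746 4.002
endloop
endfacet
facet normal 0.127 -0.833 -0.539
outer loop
vertex 0.606 2.562 3.883
vertex 0.201 2.814 3.398
vertex 0.871 2.93 3.376
endloop
endfacet
facet normal 0.748 0.286 0.599
outer loop
vertex 0.606 2.562 3.883
vertex 0.871 2.93 3.376
vertex 0.059 3.746 4.002
endloop
endfacet
facet normal 0.126 -0.833 -0.539
outer loop
vertex 0.871 2.93 3.376
vertex 0.201 2.814 3.398
vertex 0.466 3.182 2.892
endloop
endfacet
facet normal 0.643 0.752 -0.146
outer loop
vertex 0.871 2.93 3.376
vertex 0.466 3.182 2.892
vertex 0.059 3.746 4.002
endloop
endfacet

endsolid


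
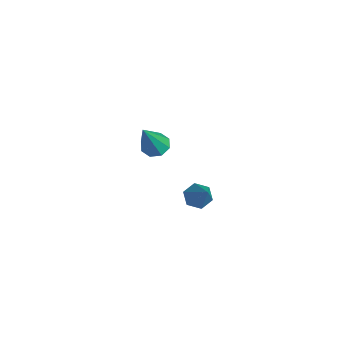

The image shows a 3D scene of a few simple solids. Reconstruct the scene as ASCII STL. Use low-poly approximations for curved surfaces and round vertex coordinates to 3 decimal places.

solid 
facet normal -0.706 -0.040 -0.707
outer loop
vertex 2.144 -2.155 -2.122
vertex 1.708 -2.196 -1.684
vertex 1.886 -1.64 -1.893
endloop
endfacet
facet normal 0.749 0.544 -0.378
outer loop
vertex 2.144 -2.155 -2.122
vertex 1.886 -1.64 -1.893
vertex 2.992 -2.124 -0.396
endloop
endfacet
facet normal -0.706 -0.040 -0.707
outer loop
vertex 1.886 -1.64 -1.893
vertex 1.708 -2.196 -1.684
vertex 1.45 -1.68 -1.455
endloop
endfacet
facet normal 0.129 0.968 0.217
outer loop
vertex 1.886 -1.64 -1.893
vertex 1.45 -1.68 -1.455
vertex 2.992 -2.124 -0.396
endloop
endfacet
facet normal -0.706 -0.040 -0.707
outer loop
vertex 1.45 -1.68 -1.455
vertex 1.708 -2.196 -1.684
vertex 1.271 -2.236 -1.245
endloop
endfacet
facet normal -0.421 0.436 0.796
outer loop
vertex 1.45 -1.68 -1.455
vertex 1.271 -2.236 -1.245
vertex 2.992 -2.124 -0.396
endloop
endfacet
facet normal -0.706 -0.040 -0.707
outer loop
vertex 1.271 -2.236 -1.245
vertex 1.708 -2.196 -1.684
vertex 1.529 -2.751 -1.474
endloop
endfacet
facet normal -0.350 -0.521 0.778
outer loop
vertex 1.271 -2.236 -1.245
vertex 1.529 -2.751 -1.474
vertex 2.992 -2.124 -0.396
endloop
endfacet
facet normal -0.706 -0.040 -0.707
outer loop
vertex 1.529 -2.751 -1.474
vertex 1.708 -2.196 -1.684
vertex 1.965 -2.711 -1.912
endloop
endfacet
facet normal 0.270 -0.945 0.183
outer loop
vertex 1.529 -2.751 -1.474
vertex 1.965 -2.711 -1.912
vertex 2.992 -2.124 -0.396
endloop
endfacet
facet normal -0.706 -0.040 -0.707
outer loop
vertex 1.965 -2.711 -1.912
vertex 1.708 -2.196 -1.684
vertex 2.144 -2.155 -2.122
endloop
endfacet
facet normal 0.820 -0.413 -0.396
outer loop
vertex 1.965 -2.711 -1.912
vertex 2.144 -2.155 -2.122
vertex 2.992 -2.124 -0.396
endloop
endfacet
facet normal -0.415 0.338 -0.845
outer loop
vertex -2.776 -2.319 -2.263
vertex -3.175 -2.846 -2.278
vertex -3.211 -2.24 -2.018
endloop
endfacet
facet normal 0.400 0.797 0.452
outer loop
vertex -2.776 -2.319 -2.263
vertex -3.211 -2.24 -2.018
vertex -2.305 -3.554 -0.502
endloop
endfacet
facet normal -0.413 0.338 -0.846
outer loop
vertex -3.211 -2.24 -2.018
vertex -3.175 -2.846 -2.278
vertex -3.625 -2.515 -1.926
endloop
endfacet
facet normal -0.268 0.643 0.717
outer loop
vertex -3.211 -2.24 -2.018
vertex -3.625 -2.515 -1.926
vertex -2.305 -3.554 -0.502
endloop
endfacet
facet normal -0.415 0.336 -0.846
outer loop
vertex -3.625 -2.515 -1.926
vertex -3.175 -2.846 -2.278
vertex -3.774 -2.984 -2.039
endloop
endfacet
facet normal -0.711 0.057 0.701
outer loop
vertex -3.625 -2.515 -1.926
vertex -3.774 -2.984 -2.039
vertex -2.305 -3.554 -0.502
endloop
endfacet
facet normal -0.415 0.338 -0.845
outer loop
vertex -3.774 -2.984 -2.039
vertex -3.175 -2.846 -2.278
vertex -3.573 -3.372 -2.293
endloop
endfacet
facet normal -0.670 -0.617 0.412
outer loop
vertex -3.774 -2.984 -2.039
vertex -3.573 -3.372 -2.293
vertex -2.305 -3.554 -0.502
endloop
endfacet
facet normal -0.413 0.337 -0.846
outer loop
vertex -3.573 -3.372 -2.293
vertex -3.175 -2.846 -2.278
vertex -3.138 -3.451 -2.537
endloop
endfacet
facet normal -0.168 -0.986 0.019
outer loop
vertex -3.573 -3.372 -2.293
vertex -3.138 -3.451 -2.537
vertex -2.305 -3.554 -0.502
endloop
endfacet
facet normal -0.415 0.337 -0.845
outer loop
vertex -3.138 -3.451 -2.537
vertex -3.175 -2.846 -2.278
vertex -2.725 -3.176 -2.63
endloop
endfacet
facet normal 0.498 -0.831 -0.246
outer loop
vertex -3.138 -3.451 -2.537
vertex -2.725 -3.176 -2.63
vertex -2.305 -3.554 -0.502
endloop
endfacet
facet normal -0.414 0.338 -0.845
outer loop
vertex -2.725 -3.176 -2.63
vertex -3.175 -2.846 -2.278
vertex -2.575 -2.707 -2.516
endloop
endfacet
facet normal 0.942 -0.245 -0.229
outer loop
vertex -2.725 -3.176 -2.63
vertex -2.575 -2.707 -2.516
vertex -2.305 -3.554 -0.502
endloop
endfacet
facet normal -0.414 0.337 -0.846
outer loop
vertex -2.575 -2.707 -2.516
vertex -3.175 -2.846 -2.278
vertex -2.776 -2.319 -2.263
endloop
endfacet
facet normal 0.902 0.428 0.059
outer loop
vertex -2.575 -2.707 -2.516
vertex -2.776 -2.319 -2.263
vertex -2.305 -3.554 -0.502
endloop
endfacet

endsolid


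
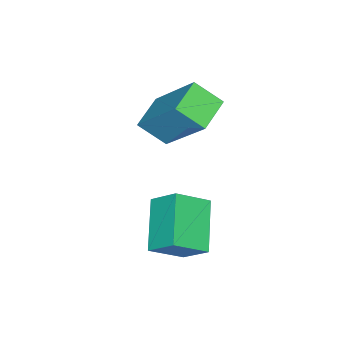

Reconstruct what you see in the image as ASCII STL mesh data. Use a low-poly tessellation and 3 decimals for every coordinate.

solid 
facet normal -0.641 0.521 -0.564
outer loop
vertex 0.264 -2.115 -0.268
vertex 1.339 -1.511 -0.931
vertex 0.261 -2.792 -0.89
endloop
endfacet
facet normal -0.768 -0.432 0.473
outer loop
vertex 0.921 -3.329 -0.309
vertex 0.264 -2.115 -0.268
vertex 0.261 -2.792 -0.89
endloop
endfacet
facet normal -0.641 0.521 -0.564
outer loop
vertex 0.261 -2.792 -0.89
vertex 1.339 -1.511 -0.931
vertex 1.336 -2.188 -1.553
endloop
endfacet
facet normal -0.004 -0.736 -0.677
outer loop
vertex 1.336 -2.188 -1.553
vertex 0.921 -3.329 -0.309
vertex 0.261 -2.792 -0.89
endloop
endfacet
facet normal 0.004 0.736 0.677
outer loop
vertex 0.264 -2.115 -0.268
vertex 1.999 -2.048 -0.35
vertex 1.339 -1.511 -0.931
endloop
endfacet
facet normal -0.768 -0.432 0.473
outer loop
vertex 0.924 -2.652 0.313
vertex 0.264 -2.115 -0.268
vertex 0.921 -3.329 -0.309
endloop
endfacet
facet normal 0.004 0.736 0.677
outer loop
vertex 0.924 -2.652 0.313
vertex 1.999 -2.048 -0.35
vertex 0.264 -2.115 -0.268
endloop
endfacet
facet normal 0.768 0.432 -0.473
outer loop
vertex 1.339 -1.511 -0.931
vertex 1.999 -2.048 -0.35
vertex 1.336 -2.188 -1.553
endloop
endfacet
facet normal -0.004 -0.736 -0.677
outer loop
vertex 1.996 -2.725 -0.972
vertex 0.921 -3.329 -0.309
vertex 1.336 -2.188 -1.553
endloop
endfacet
facet normal 0.768 0.432 -0.473
outer loop
vertex 1.336 -2.188 -1.553
vertex 1.999 -2.048 -0.35
vertex 1.996 -2.725 -0.972
endloop
endfacet
facet normal 0.641 -0.521 0.564
outer loop
vertex 1.996 -2.725 -0.972
vertex 0.924 -2.652 0.313
vertex 0.921 -3.329 -0.309
endloop
endfacet
facet normal 0.641 -0.521 0.564
outer loop
vertex 1.999 -2.048 -0.35
vertex 0.924 -2.652 0.313
vertex 1.996 -2.725 -0.972
endloop
endfacet
facet normal -0.967 -0.061 0.248
outer loop
vertex -1.516 -4.741 0.785
vertex -1.2 -3.476 2.327
vertex -1.698 -4.042 0.249
endloop
endfacet
facet normal -0.157 -0.626 -0.764
outer loop
vertex -0.78 -3.984 0.013
vertex -1.516 -4.741 0.785
vertex -1.698 -4.042 0.249
endloop
endfacet
facet normal -0.967 -0.061 0.248
outer loop
vertex -1.698 -4.042 0.249
vertex -1.2 -3.476 2.327
vertex -1.382 -2.777 1.791
endloop
endfacet
facet normal -0.202 0.777 -0.596
outer loop
vertex -1.382 -2.777 1.791
vertex -0.78 -3.984 0.013
vertex -1.698 -4.042 0.249
endloop
endfacet
facet normal 0.202 -0.777 0.596
outer loop
vertex -1.516 -4.741 0.785
vertex -0.282 -3.418 2.091
vertex -1.2 -3.476 2.327
endloop
endfacet
facet normal -0.157 -0.626 -0.764
outer loop
vertex -0.598 -4.683 0.549
vertex -1.516 -4.741 0.785
vertex -0.78 -3.984 0.013
endloop
endfacet
facet normal 0.202 -0.777 0.596
outer loop
vertex -0.598 -4.683 0.549
vertex -0.282 -3.418 2.091
vertex -1.516 -4.741 0.785
endloop
endfacet
facet normal 0.157 0.626 0.764
outer loop
vertex -1.2 -3.476 2.327
vertex -0.282 -3.418 2.091
vertex -1.382 -2.777 1.791
endloop
endfacet
facet normal -0.202 0.777 -0.596
outer loop
vertex -0.464 -2.719 1.555
vertex -0.78 -3.984 0.013
vertex -1.382 -2.777 1.791
endloop
endfacet
facet normal 0.157 0.626 0.764
outer loop
vertex -1.382 -2.777 1.791
vertex -0.282 -3.418 2.091
vertex -0.464 -2.719 1.555
endloop
endfacet
facet normal 0.967 0.061 -0.248
outer loop
vertex -0.464 -2.719 1.555
vertex -0.598 -4.683 0.549
vertex -0.78 -3.984 0.013
endloop
endfacet
facet normal 0.967 0.061 -0.248
outer loop
vertex -0.282 -3.418 2.091
vertex -0.598 -4.683 0.549
vertex -0.464 -2.719 1.555
endloop
endfacet

endsolid


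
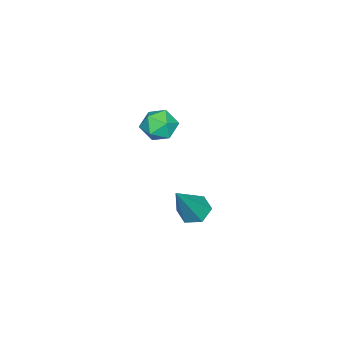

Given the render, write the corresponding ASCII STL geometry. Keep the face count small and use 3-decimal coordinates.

solid 
facet normal -0.782 -0.281 0.557
outer loop
vertex -3.02 0.223 -0.093
vertex -2.656 -0.262 0.173
vertex -2.669 0.336 0.457
endloop
endfacet
facet normal -0.802 0.420 0.425
outer loop
vertex -3.02 0.223 -0.093
vertex -2.669 0.336 0.457
vertex -2.686 0.791 -0.025
endloop
endfacet
facet normal -0.812 0.511 -0.283
outer loop
vertex -3.02 0.223 -0.093
vertex -2.686 0.791 -0.025
vertex -2.683 0.474 -0.606
endloop
endfacet
facet normal -0.797 -0.132 -0.589
outer loop
vertex -3.02 0.223 -0.093
vertex -2.683 0.474 -0.606
vertex -2.665 -0.177 -0.484
endloop
endfacet
facet normal -0.779 -0.623 -0.070
outer loop
vertex -3.02 0.223 -0.093
vertex -2.665 -0.177 -0.484
vertex -2.656 -0.262 0.173
endloop
endfacet
facet normal -0.200 0.709 0.676
outer loop
vertex -2.686 0.791 -0.025
vertex -2.669 0.336 0.457
vertex -2.115 0.657 0.284
endloop
endfacet
facet normal -0.166 -0.426 0.889
outer loop
vertex -2.669 0.336 0.457
vertex -2.656 -0.262 0.173
vertex -2.097 0.006 0.406
endloop
endfacet
facet normal -0.162 -0.979 -0.124
outer loop
vertex -2.656 -0.262 0.173
vertex -2.665 -0.177 -0.484
vertex -2.094 -0.311 -0.175
endloop
endfacet
facet normal -0.193 -0.186 -0.963
outer loop
vertex -2.665 -0.177 -0.484
vertex -2.683 0.474 -0.606
vertex -2.111 0.144 -0.657
endloop
endfacet
facet normal -0.215 0.857 -0.469
outer loop
vertex -2.683 0.474 -0.606
vertex -2.686 0.791 -0.025
vertex -2.124 0.742 -0.373
endloop
endfacet
facet normal 0.797 0.132 0.589
outer loop
vertex -1.76 0.257 -0.107
vertex -2.115 0.657 0.284
vertex -2.097 0.006 0.406
endloop
endfacet
facet normal 0.812 -0.511 0.283
outer loop
vertex -1.76 0.257 -0.107
vertex -2.097 0.006 0.406
vertex -2.094 -0.311 -0.175
endloop
endfacet
facet normal 0.802 -0.420 -0.425
outer loop
vertex -1.76 0.257 -0.107
vertex -2.094 -0.311 -0.175
vertex -2.111 0.144 -0.657
endloop
endfacet
facet normal 0.782 0.281 -0.557
outer loop
vertex -1.76 0.257 -0.107
vertex -2.111 0.144 -0.657
vertex -2.124 0.742 -0.373
endloop
endfacet
facet normal 0.779 0.623 0.070
outer loop
vertex -1.76 0.257 -0.107
vertex -2.124 0.742 -0.373
vertex -2.115 0.657 0.284
endloop
endfacet
facet normal 0.193 0.186 0.963
outer loop
vertex -2.097 0.006 0.406
vertex -2.115 0.657 0.284
vertex -2.669 0.336 0.457
endloop
endfacet
facet normal 0.215 -0.857 0.469
outer loop
vertex -2.094 -0.311 -0.175
vertex -2.097 0.006 0.406
vertex -2.656 -0.262 0.173
endloop
endfacet
facet normal 0.200 -0.709 -0.676
outer loop
vertex -2.111 0.144 -0.657
vertex -2.094 -0.311 -0.175
vertex -2.665 -0.177 -0.484
endloop
endfacet
facet normal 0.166 0.426 -0.889
outer loop
vertex -2.124 0.742 -0.373
vertex -2.111 0.144 -0.657
vertex -2.683 0.474 -0.606
endloop
endfacet
facet normal 0.162 0.979 0.124
outer loop
vertex -2.115 0.657 0.284
vertex -2.124 0.742 -0.373
vertex -2.686 0.791 -0.025
endloop
endfacet
facet normal -0.569 0.073 -0.819
outer loop
vertex -2.737 0.958 -4.821
vertex -3.217 1.067 -4.478
vertex -2.878 1.522 -4.673
endloop
endfacet
facet normal 0.912 0.301 -0.278
outer loop
vertex -2.737 0.958 -4.821
vertex -2.878 1.522 -4.673
vertex -2.163 0.933 -2.962
endloop
endfacet
facet normal -0.569 0.073 -0.819
outer loop
vertex -2.878 1.522 -4.673
vertex -3.217 1.067 -4.478
vertex -3.358 1.631 -4.33
endloop
endfacet
facet normal 0.337 0.925 0.178
outer loop
vertex -2.878 1.522 -4.673
vertex -3.358 1.631 -4.33
vertex -2.163 0.933 -2.962
endloop
endfacet
facet normal -0.571 0.072 -0.818
outer loop
vertex -3.358 1.631 -4.33
vertex -3.217 1.067 -4.478
vertex -3.696 1.176 -4.134
endloop
endfacet
facet normal -0.421 0.604 0.676
outer loop
vertex -3.358 1.631 -4.33
vertex -3.696 1.176 -4.134
vertex -2.163 0.933 -2.962
endloop
endfacet
facet normal -0.571 0.073 -0.818
outer loop
vertex -3.696 1.176 -4.134
vertex -3.217 1.067 -4.478
vertex -3.556 0.612 -4.282
endloop
endfacet
facet normal -0.605 -0.339 0.721
outer loop
vertex -3.696 1.176 -4.134
vertex -3.556 0.612 -4.282
vertex -2.163 0.933 -2.962
endloop
endfacet
facet normal -0.569 0.071 -0.819
outer loop
vertex -3.556 0.612 -4.282
vertex -3.217 1.067 -4.478
vertex -3.076 0.503 -4.625
endloop
endfacet
facet normal -0.029 -0.964 0.265
outer loop
vertex -3.556 0.612 -4.282
vertex -3.076 0.503 -4.625
vertex -2.163 0.933 -2.962
endloop
endfacet
facet normal -0.569 0.071 -0.819
outer loop
vertex -3.076 0.503 -4.625
vertex -3.217 1.067 -4.478
vertex -2.737 0.958 -4.821
endloop
endfacet
facet normal 0.729 -0.644 -0.234
outer loop
vertex -3.076 0.503 -4.625
vertex -2.737 0.958 -4.821
vertex -2.163 0.933 -2.962
endloop
endfacet

endsolid


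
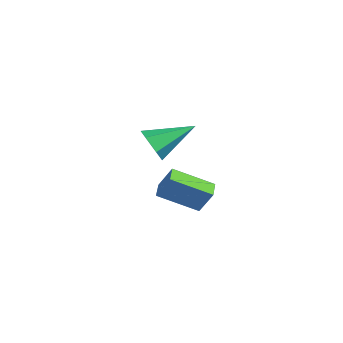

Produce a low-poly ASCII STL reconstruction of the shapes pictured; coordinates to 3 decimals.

solid 
facet normal -0.407 -0.316 -0.857
outer loop
vertex 3.577 -3.691 -2.767
vertex 2.849 -3.301 -2.565
vertex 4.178 -2.122 -3.632
endloop
endfacet
facet normal 0.856 -0.459 -0.238
outer loop
vertex 4.671 -1.739 -2.595
vertex 3.577 -3.691 -2.767
vertex 4.178 -2.122 -3.632
endloop
endfacet
facet normal -0.407 -0.316 -0.857
outer loop
vertex 4.178 -2.122 -3.632
vertex 2.849 -3.301 -2.565
vertex 3.45 -1.732 -3.43
endloop
endfacet
facet normal 0.318 0.830 -0.458
outer loop
vertex 3.45 -1.732 -3.43
vertex 4.671 -1.739 -2.595
vertex 4.178 -2.122 -3.632
endloop
endfacet
facet normal -0.318 -0.830 0.458
outer loop
vertex 3.577 -3.691 -2.767
vertex 3.342 -2.918 -1.528
vertex 2.849 -3.301 -2.565
endloop
endfacet
facet normal 0.856 -0.459 -0.238
outer loop
vertex 4.07 -3.308 -1.73
vertex 3.577 -3.691 -2.767
vertex 4.671 -1.739 -2.595
endloop
endfacet
facet normal -0.318 -0.830 0.458
outer loop
vertex 4.07 -3.308 -1.73
vertex 3.342 -2.918 -1.528
vertex 3.577 -3.691 -2.767
endloop
endfacet
facet normal -0.856 0.459 0.238
outer loop
vertex 2.849 -3.301 -2.565
vertex 3.342 -2.918 -1.528
vertex 3.45 -1.732 -3.43
endloop
endfacet
facet normal 0.318 0.830 -0.458
outer loop
vertex 3.943 -1.349 -2.393
vertex 4.671 -1.739 -2.595
vertex 3.45 -1.732 -3.43
endloop
endfacet
facet normal -0.856 0.459 0.238
outer loop
vertex 3.45 -1.732 -3.43
vertex 3.342 -2.918 -1.528
vertex 3.943 -1.349 -2.393
endloop
endfacet
facet normal 0.407 0.316 0.857
outer loop
vertex 3.943 -1.349 -2.393
vertex 4.07 -3.308 -1.73
vertex 4.671 -1.739 -2.595
endloop
endfacet
facet normal 0.407 0.316 0.857
outer loop
vertex 3.342 -2.918 -1.528
vertex 4.07 -3.308 -1.73
vertex 3.943 -1.349 -2.393
endloop
endfacet
facet normal -0.132 -0.882 -0.451
outer loop
vertex -0.71 -1.74 -2.961
vertex -1.209 -2.021 -2.266
vertex -1.6 -1.606 -2.963
endloop
endfacet
facet normal 0.111 0.724 -0.680
outer loop
vertex -0.71 -1.74 -2.961
vertex -1.6 -1.606 -2.963
vertex -0.931 -0.159 -1.314
endloop
endfacet
facet normal -0.131 -0.882 -0.452
outer loop
vertex -1.6 -1.606 -2.963
vertex -1.209 -2.021 -2.266
vertex -2.099 -1.887 -2.269
endloop
endfacet
facet normal -0.725 0.636 -0.264
outer loop
vertex -1.6 -1.606 -2.963
vertex -2.099 -1.887 -2.269
vertex -0.931 -0.159 -1.314
endloop
endfacet
facet normal -0.131 -0.882 -0.452
outer loop
vertex -2.099 -1.887 -2.269
vertex -1.209 -2.021 -2.266
vertex -1.708 -2.302 -1.572
endloop
endfacet
facet normal -0.790 0.218 0.573
outer loop
vertex -2.099 -1.887 -2.269
vertex -1.708 -2.302 -1.572
vertex -0.931 -0.159 -1.314
endloop
endfacet
facet normal -0.132 -0.882 -0.452
outer loop
vertex -1.708 -2.302 -1.572
vertex -1.209 -2.021 -2.266
vertex -0.818 -2.436 -1.57
endloop
endfacet
facet normal -0.019 -0.113 0.993
outer loop
vertex -1.708 -2.302 -1.572
vertex -0.818 -2.436 -1.57
vertex -0.931 -0.159 -1.314
endloop
endfacet
facet normal -0.132 -0.882 -0.452
outer loop
vertex -0.818 -2.436 -1.57
vertex -1.209 -2.021 -2.266
vertex -0.319 -2.155 -2.264
endloop
endfacet
facet normal 0.816 -0.024 0.577
outer loop
vertex -0.818 -2.436 -1.57
vertex -0.319 -2.155 -2.264
vertex -0.931 -0.159 -1.314
endloop
endfacet
facet normal -0.132 -0.882 -0.451
outer loop
vertex -0.319 -2.155 -2.264
vertex -1.209 -2.021 -2.266
vertex -0.71 -1.74 -2.961
endloop
endfacet
facet normal 0.882 0.394 -0.260
outer loop
vertex -0.319 -2.155 -2.264
vertex -0.71 -1.74 -2.961
vertex -0.931 -0.159 -1.314
endloop
endfacet

endsolid
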